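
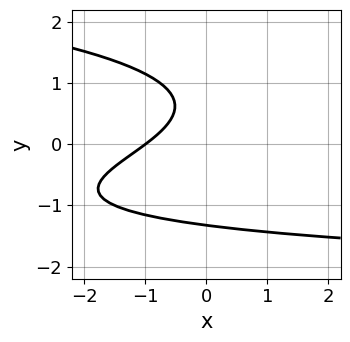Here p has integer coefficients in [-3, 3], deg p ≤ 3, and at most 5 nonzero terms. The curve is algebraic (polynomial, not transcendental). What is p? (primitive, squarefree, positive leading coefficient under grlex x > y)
3*y^3 + x*y + 3*x - 3*y + 3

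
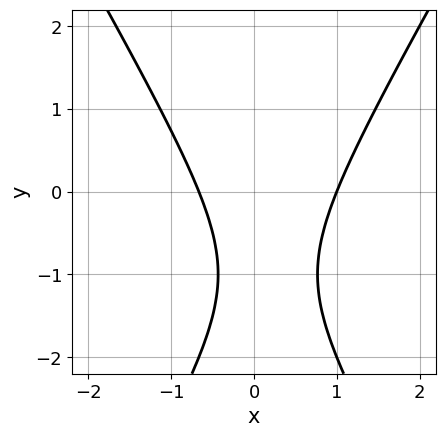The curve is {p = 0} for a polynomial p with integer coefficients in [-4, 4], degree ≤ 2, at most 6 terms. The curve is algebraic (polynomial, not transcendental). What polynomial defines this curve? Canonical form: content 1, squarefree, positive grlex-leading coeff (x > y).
First, the degree is 2 — no degree-1 curve has this shape.
Then, reading off the gridlines: it meets the x-axis at x = 1 (among the integer gridlines); no y-intercept at any integer in the box.
Finally, matching integer coefficients to the picture gives p.

3*x^2 - y^2 - x - 2*y - 2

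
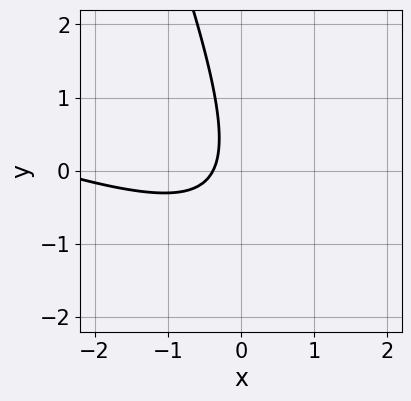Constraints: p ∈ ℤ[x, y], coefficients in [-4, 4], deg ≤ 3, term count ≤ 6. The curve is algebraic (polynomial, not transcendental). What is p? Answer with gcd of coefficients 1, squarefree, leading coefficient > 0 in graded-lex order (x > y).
(a) deg p = 2. The shape is more complex than any degree-1 curve.
(b) Checking where it meets the axes: no y-intercept at any integer in the box.
(c) The integer polynomial consistent with all of this is the stated p.

x^2 + 3*x*y + y^2 + 3*x + 1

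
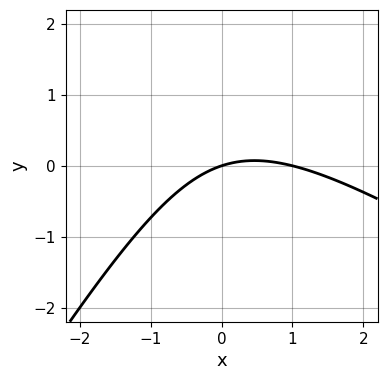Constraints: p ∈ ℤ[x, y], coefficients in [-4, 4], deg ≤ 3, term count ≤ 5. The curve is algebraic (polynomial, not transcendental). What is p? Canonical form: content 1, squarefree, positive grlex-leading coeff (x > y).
x^2 + x*y - y^2 - x + 3*y

Degree: the shape is more complex than any degree-1 curve, so deg p = 2.
Observable constraints: among the integer gridlines, it crosses the x-axis at x ∈ {0, 1}; it meets the y-axis at y = 0 (among the integer gridlines).
Assembling these constraints gives the stated polynomial.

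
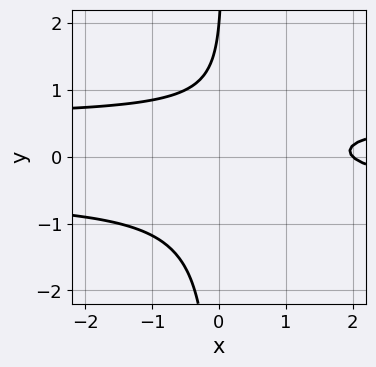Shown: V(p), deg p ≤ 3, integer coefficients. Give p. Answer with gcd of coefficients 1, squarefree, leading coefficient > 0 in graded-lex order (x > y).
First, degree: a generic line meets the curve in up to 3 points, so deg p = 3.
Then, from the axis intercepts and sections: it crosses the y-axis at the gridline y = 2; one x-axis crossing is at x = 2.
Finally, putting this together gives p.

3*x*y^2 - x - y + 2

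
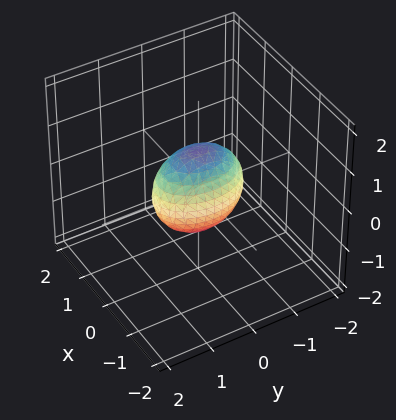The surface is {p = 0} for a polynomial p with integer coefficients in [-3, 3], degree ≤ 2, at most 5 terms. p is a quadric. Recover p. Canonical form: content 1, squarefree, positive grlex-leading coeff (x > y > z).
2*x^2 + y^2 + z^2 - 1

First, degree: a closed, bounded, convex surface; a quadric, so deg p = 2.
Then, symmetries: the x ↦ −x reflection is a symmetry, so x appears only in even powers; it's symmetric under y → −y, forcing even powers of y; it's symmetric under z → −z, forcing even powers of z.
Next, from the visible intercepts: the y-axis gridline crossings are at y ∈ {-1, 1}; the z-axis gridline crossings are at z ∈ {-1, 1}.
Finally, putting this together gives p.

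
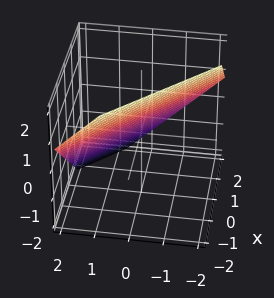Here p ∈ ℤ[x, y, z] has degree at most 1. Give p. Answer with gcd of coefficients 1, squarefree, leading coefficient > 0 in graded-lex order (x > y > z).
1. Degree: the surface is flat (a plane), so deg p = 1.
2. The integer polynomial consistent with all of this is the stated p.

3*x + 3*y + 3*z - 2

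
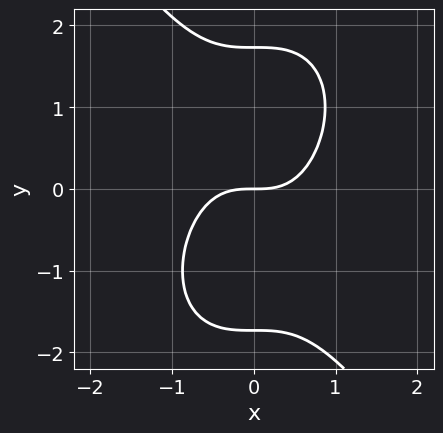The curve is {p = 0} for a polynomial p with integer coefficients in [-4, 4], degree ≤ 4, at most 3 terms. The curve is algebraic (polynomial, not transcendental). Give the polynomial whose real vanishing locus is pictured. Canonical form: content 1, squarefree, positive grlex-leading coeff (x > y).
3*x^3 + y^3 - 3*y

(a) Degree: the shape is more complex than any degree-2 curve, so deg p = 3.
(b) Against the integer gridlines: it crosses the x-axis at the gridline x = 0; it crosses the y-axis at the gridline y = 0.
(c) These observations pin down the coefficients.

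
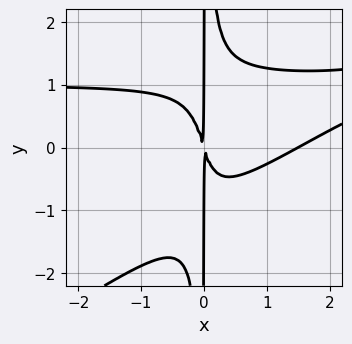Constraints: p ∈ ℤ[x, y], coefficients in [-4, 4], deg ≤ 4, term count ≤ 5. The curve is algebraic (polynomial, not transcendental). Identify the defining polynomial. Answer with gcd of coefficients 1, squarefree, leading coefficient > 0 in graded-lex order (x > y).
deg p = 4. No degree-3 curve has this shape.
Reading off the gridlines: the visible y-axis segment lies entirely on the curve.
Putting this together gives p.

2*x^3*y - 3*x^2*y^2 - 2*x^3 + 3*x^2 + x*y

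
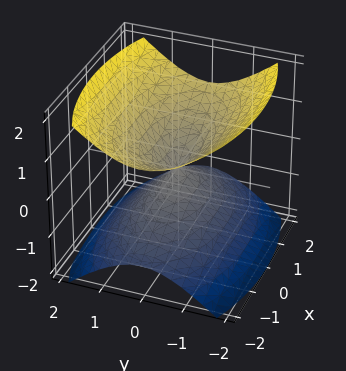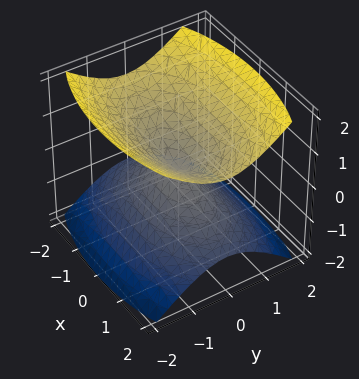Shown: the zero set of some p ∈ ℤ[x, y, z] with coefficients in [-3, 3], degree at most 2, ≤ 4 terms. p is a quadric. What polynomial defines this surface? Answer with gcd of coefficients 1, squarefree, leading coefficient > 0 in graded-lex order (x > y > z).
(a) The picture has 2 separate pieces.
(b) The degree is 2 — a double cone through the origin; a quadric.
(c) Symmetries: the x ↦ −x reflection is a symmetry, so x appears only in even powers; mirror symmetry z ↦ −z ⇒ only even powers of z; the y ↦ −y reflection is a symmetry, so y appears only in even powers.
(d) Against the integer gridlines: one x-axis crossing is at x = 0; it meets the y-axis at y = 0 (among the integer gridlines); it meets the z-axis at z = 0 (among the integer gridlines).
(e) Together with the visible shape, these determine p as stated.

x^2 + 3*y^2 - 3*z^2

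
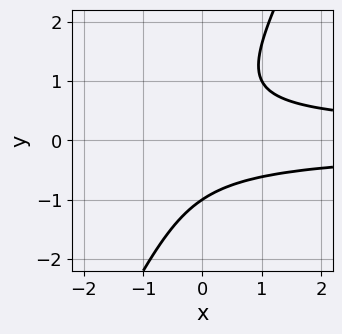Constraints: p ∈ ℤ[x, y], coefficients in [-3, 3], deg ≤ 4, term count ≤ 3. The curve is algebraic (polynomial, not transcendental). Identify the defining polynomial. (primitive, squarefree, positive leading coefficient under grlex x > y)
2*x*y^2 - y^3 - 1

deg p = 3.
Observable constraints: it misses every integer gridline on the x-axis; it meets the y-axis at y = -1 (among the integer gridlines).
Fitting integer coefficients to these (and the overall shape) gives p.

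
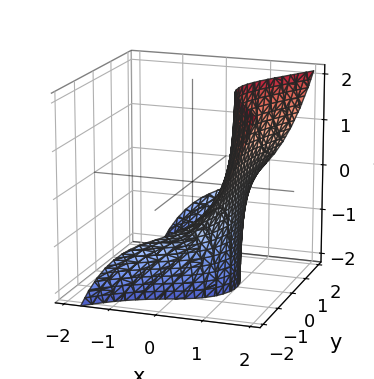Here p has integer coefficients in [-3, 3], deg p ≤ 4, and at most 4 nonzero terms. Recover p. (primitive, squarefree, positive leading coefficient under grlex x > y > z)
1. Degree: a generic line meets the surface in up to 3 points, so deg p = 3.
2. Reading off the gridlines: it crosses the x-axis at the gridline x = 1; the surface avoids every integer y-axis point in the box.
3. Together with the visible shape, these determine p as stated.

x^3 - y^2*z + 2*x - 3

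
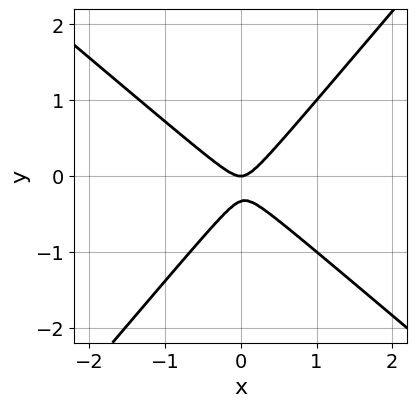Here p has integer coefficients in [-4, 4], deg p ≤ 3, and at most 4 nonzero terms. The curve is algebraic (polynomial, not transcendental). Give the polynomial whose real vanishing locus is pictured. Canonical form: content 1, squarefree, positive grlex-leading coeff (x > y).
3*x^2 + x*y - 3*y^2 - y

deg p = 2. No degree-1 curve has this shape.
Reading off the gridlines: it crosses the y-axis at the gridline y = 0; it crosses the x-axis at the gridline x = 0.
Matching integer coefficients to the picture gives p.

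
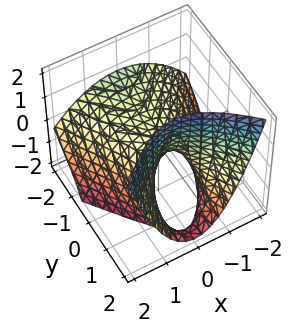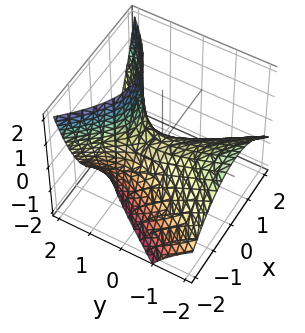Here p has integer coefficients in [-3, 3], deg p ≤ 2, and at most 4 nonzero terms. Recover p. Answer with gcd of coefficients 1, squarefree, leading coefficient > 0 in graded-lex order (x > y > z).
2*x^2 - y^2 - 2*y*z + 2*z

The degree is 2 — no degree-1 surface has this shape.
Reading off the gridlines: it crosses the z-axis at the gridline z = 0; it meets the y-axis at y = 0 (among the integer gridlines); one x-axis crossing is at x = 0.
These observations pin down the coefficients.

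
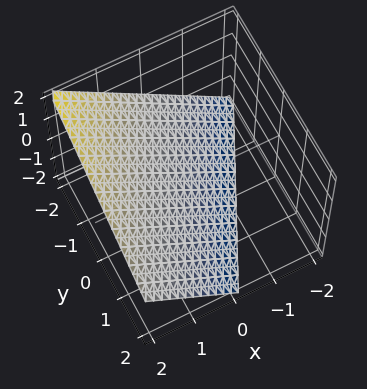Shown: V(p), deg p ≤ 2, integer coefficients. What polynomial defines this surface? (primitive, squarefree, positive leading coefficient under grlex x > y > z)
1. deg p = 1. Every cross-section is a straight line — this is a plane.
2. Checking where it meets the axes: it meets the z-axis at z = -1 (among the integer gridlines); it meets the x-axis at x = 1 (among the integer gridlines).
3. The integer polynomial consistent with all of this is the stated p. Check: (0, -2, 0) on the y-axis lies on the surface, and p(0, -2, 0) = 0. ✓

2*x - y - 2*z - 2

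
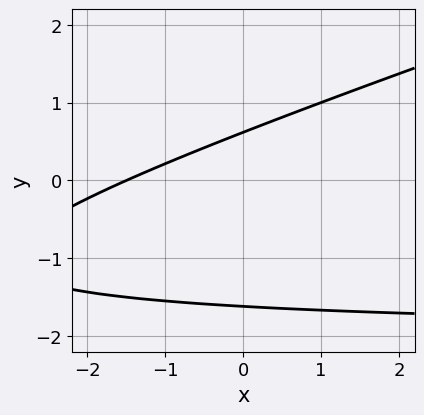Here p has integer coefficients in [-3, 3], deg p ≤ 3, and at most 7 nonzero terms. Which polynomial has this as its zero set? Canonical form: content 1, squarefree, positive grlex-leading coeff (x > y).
x*y - 3*y^2 + 2*x - 3*y + 3

Degree: a generic line meets the curve in up to 2 points, so deg p = 2.
The integer polynomial consistent with all of this is the stated p.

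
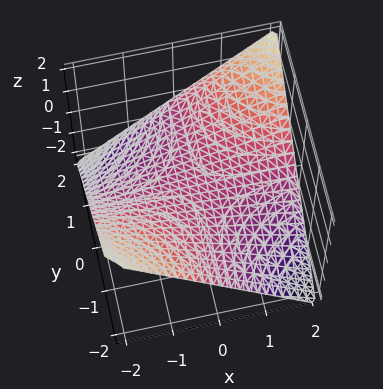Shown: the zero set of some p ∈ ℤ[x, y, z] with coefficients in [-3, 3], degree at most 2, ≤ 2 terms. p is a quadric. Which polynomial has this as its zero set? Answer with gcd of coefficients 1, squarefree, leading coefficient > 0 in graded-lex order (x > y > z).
1. Degree: a saddle surface; a quadric, so deg p = 2.
2. Observable constraints: every point of the x-axis in the box is on the surface; it meets the z-axis at z = 0 (among the integer gridlines); the visible y-axis segment lies entirely on the surface.
3. Together with the visible shape, these determine p as stated.

x*y - 2*z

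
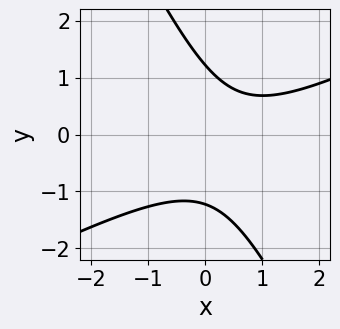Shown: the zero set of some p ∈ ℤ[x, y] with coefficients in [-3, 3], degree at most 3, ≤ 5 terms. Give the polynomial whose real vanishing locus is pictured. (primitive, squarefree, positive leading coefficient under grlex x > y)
2*x^2 - 3*x*y - 2*y^2 - 2*x + 3

1. Degree: no degree-1 curve has this shape, so deg p = 2.
2. From the axis intercepts and sections: it misses every integer gridline on the x-axis.
3. Solving for integer coefficients yields p as stated.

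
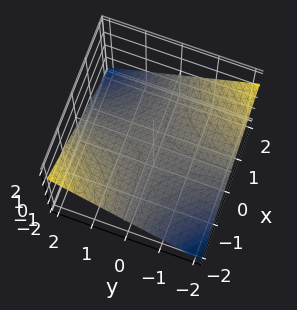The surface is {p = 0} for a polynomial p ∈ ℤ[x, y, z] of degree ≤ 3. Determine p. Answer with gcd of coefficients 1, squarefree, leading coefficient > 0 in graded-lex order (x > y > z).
1. The degree is 2 — a hyperbolic paraboloid; a quadric.
2. Against the integer gridlines: one z-axis crossing is at z = 0; the visible y-axis segment lies entirely on the surface; the visible x-axis segment lies entirely on the surface.
3. These observations pin down the coefficients.

x*y + 3*z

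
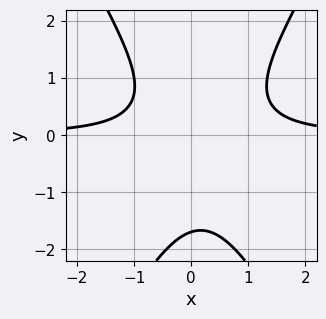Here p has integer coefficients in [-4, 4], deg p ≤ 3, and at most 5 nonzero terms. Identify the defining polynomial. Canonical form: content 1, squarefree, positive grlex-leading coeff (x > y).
3*x^2*y - y^3 - x*y - y^2 - 2

First, degree: a generic line meets the curve in up to 3 points, so deg p = 3.
Then, from the visible intercepts: no x-intercept at any integer in the box.
Finally, putting this together gives p.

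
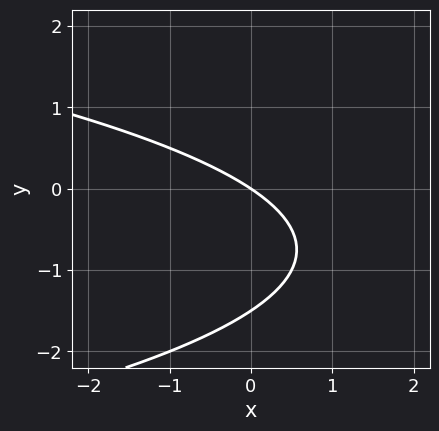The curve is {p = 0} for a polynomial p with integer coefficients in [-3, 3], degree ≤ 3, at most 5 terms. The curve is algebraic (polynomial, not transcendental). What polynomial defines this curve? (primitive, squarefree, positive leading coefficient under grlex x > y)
The degree is 2 — a generic line meets the curve in up to 2 points.
From the visible intercepts: one x-axis crossing is at x = 0; it meets the y-axis at y = 0 (among the integer gridlines).
Solving for integer coefficients yields p as stated.

2*y^2 + 2*x + 3*y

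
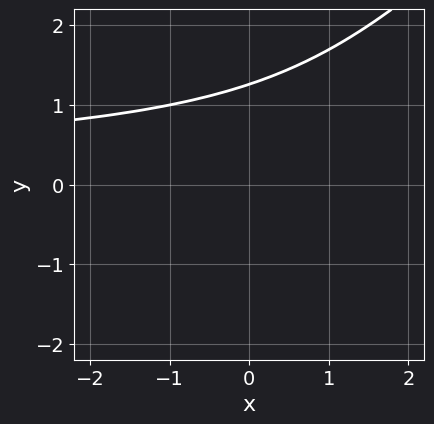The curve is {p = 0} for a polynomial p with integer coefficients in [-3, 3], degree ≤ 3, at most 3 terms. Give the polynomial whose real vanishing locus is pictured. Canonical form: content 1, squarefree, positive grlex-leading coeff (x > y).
(a) deg p = 3.
(b) Observable constraints: the curve avoids every integer x-axis point in the box.
(c) These observations pin down the coefficients.

x*y^2 - y^3 + 2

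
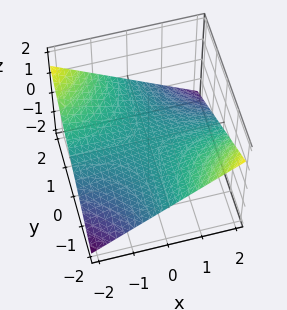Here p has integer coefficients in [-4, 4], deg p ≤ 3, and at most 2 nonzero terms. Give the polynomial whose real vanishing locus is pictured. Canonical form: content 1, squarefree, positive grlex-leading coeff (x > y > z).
x*y + 3*z

1. deg p = 2.
2. Reading off the gridlines: one z-axis crossing is at z = 0; the visible y-axis segment lies entirely on the surface; every point of the x-axis in the box is on the surface.
3. Solving for integer coefficients yields p as stated.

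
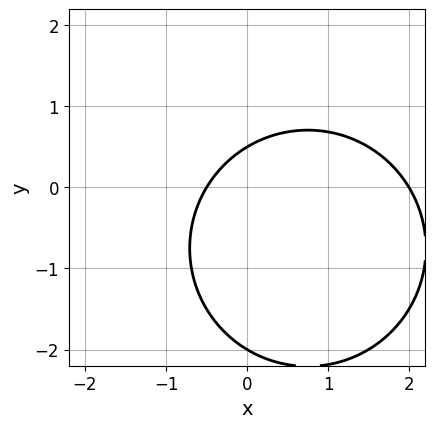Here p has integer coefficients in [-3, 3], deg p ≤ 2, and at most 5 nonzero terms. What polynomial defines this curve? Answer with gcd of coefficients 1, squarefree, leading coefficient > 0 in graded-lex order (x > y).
2*x^2 + 2*y^2 - 3*x + 3*y - 2

(a) Degree: the shape is more complex than any degree-1 curve, so deg p = 2.
(b) Observable constraints: it crosses the y-axis at the gridline y = -2; it crosses the x-axis at the gridline x = 2.
(c) The integer polynomial consistent with all of this is the stated p.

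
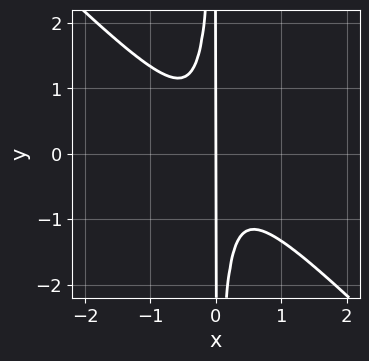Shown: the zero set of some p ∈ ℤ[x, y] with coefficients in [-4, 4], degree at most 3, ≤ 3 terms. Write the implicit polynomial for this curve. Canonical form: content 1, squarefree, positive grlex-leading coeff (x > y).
3*x^3 + 3*x^2*y + x

(a) deg p = 3. The shape is more complex than any degree-2 curve.
(b) Checking where it meets the axes: every point of the y-axis in the box is on the curve; it meets the x-axis at x = 0 (among the integer gridlines).
(c) The integer polynomial consistent with all of this is the stated p.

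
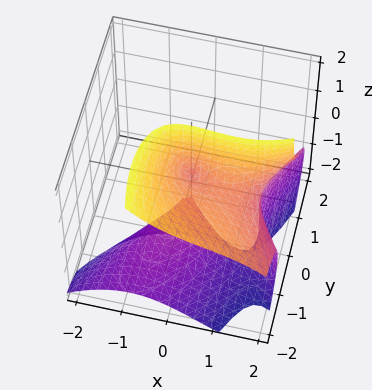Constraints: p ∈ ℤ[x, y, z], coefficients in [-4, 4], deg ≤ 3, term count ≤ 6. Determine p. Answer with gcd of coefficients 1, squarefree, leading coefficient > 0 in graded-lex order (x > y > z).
1. The degree is 3 — a generic line meets the surface in up to 3 points.
2. Against the integer gridlines: the visible z-axis segment lies entirely on the surface.
3. Assembling these constraints gives the stated polynomial.

2*x^3 - 3*x*y*z - 3*y*z^2 - 3*x^2 - 3*y^2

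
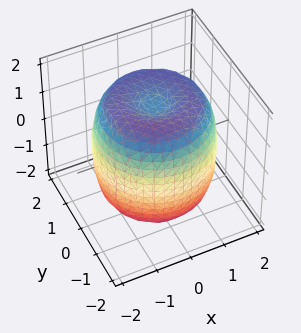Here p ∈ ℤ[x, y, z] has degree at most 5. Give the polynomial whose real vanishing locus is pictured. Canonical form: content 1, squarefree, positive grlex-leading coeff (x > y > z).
1. Degree: the shape is more complex than any degree-3 surface, so deg p = 4.
2. Symmetry: the z-axis is an axis of rotation, so x and y enter only as x² + y².
3. Checking where it meets the axes: a circular section at z = -1 has radius between 1 and 2.
4. Matching integer coefficients to the picture gives p.

x^4 + 2*x^2*y^2 + y^4 - 2*x^2 - 2*y^2 + z^2 - 2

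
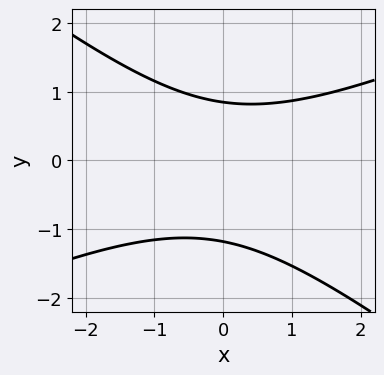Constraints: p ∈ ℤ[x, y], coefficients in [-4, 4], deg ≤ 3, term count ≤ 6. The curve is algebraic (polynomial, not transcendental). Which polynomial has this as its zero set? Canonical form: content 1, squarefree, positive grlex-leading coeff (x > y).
x^2 - x*y - 3*y^2 - y + 3

Degree: a generic line meets the curve in up to 2 points, so deg p = 2.
Checking where it meets the axes: it misses every integer gridline on the x-axis.
Assembling these constraints gives the stated polynomial.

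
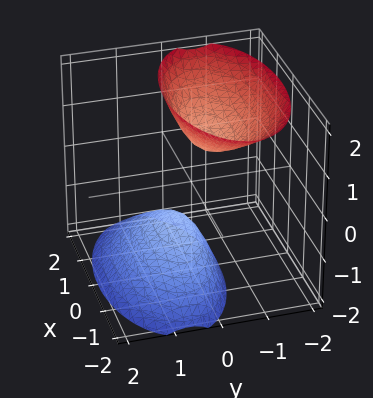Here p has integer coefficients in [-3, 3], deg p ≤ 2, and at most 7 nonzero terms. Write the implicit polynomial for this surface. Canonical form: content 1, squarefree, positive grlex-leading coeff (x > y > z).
First, I count 2 distinct pieces. They look like related sheets of one shape, so recover p as a whole.
Next, the degree is 2 — the shape is more complex than any degree-1 surface.
Then, reading off the gridlines: no y-intercept at any integer in the box; the surface avoids every integer x-axis point in the box; among the integer gridlines, it crosses the z-axis at z ∈ {-1, 1}.
Finally, putting this together gives p.

x^2 + 3*y^2 + 2*y*z - z^2 + 1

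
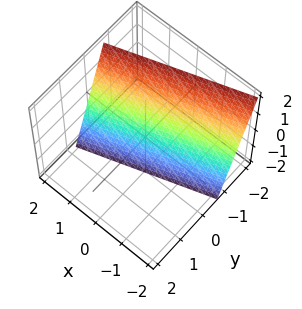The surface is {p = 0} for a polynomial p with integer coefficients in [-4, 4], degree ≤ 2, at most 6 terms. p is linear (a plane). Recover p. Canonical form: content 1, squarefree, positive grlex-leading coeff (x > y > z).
First, deg p = 1.
Next, reading off the gridlines: one z-axis crossing is at z = -2; one x-axis crossing is at x = 2.
Finally, the integer polynomial consistent with all of this is the stated p.

x - 3*y - z - 2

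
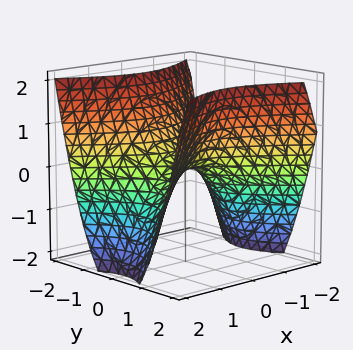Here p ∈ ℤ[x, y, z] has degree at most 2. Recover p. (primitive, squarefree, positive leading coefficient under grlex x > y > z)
2*x^2 - 3*y^2 + 3*z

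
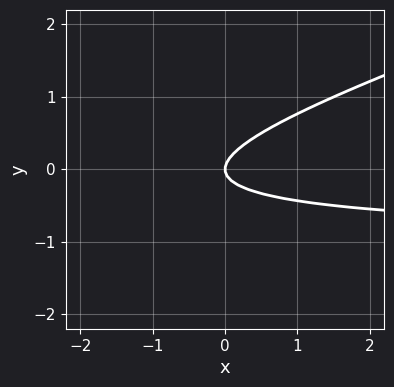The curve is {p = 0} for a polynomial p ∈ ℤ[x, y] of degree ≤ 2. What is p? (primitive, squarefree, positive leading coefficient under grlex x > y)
1. The degree is 2 — the shape is more complex than any degree-1 curve.
2. From the axis intercepts and sections: one y-axis crossing is at y = 0; one x-axis crossing is at x = 0.
3. These observations pin down the coefficients.

x*y - 3*y^2 + x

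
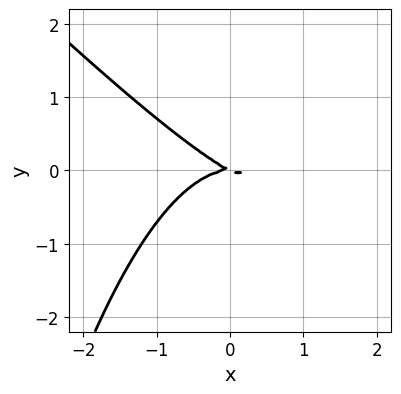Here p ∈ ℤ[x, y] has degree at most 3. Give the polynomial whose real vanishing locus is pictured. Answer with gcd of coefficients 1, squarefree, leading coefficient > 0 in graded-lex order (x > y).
x^3 + x^2*y + x*y + 2*y^2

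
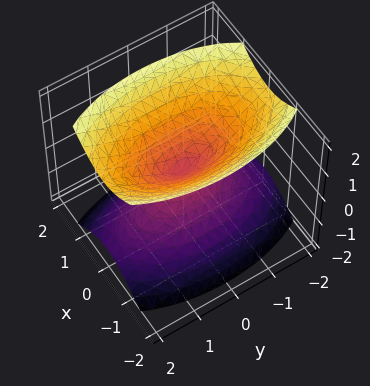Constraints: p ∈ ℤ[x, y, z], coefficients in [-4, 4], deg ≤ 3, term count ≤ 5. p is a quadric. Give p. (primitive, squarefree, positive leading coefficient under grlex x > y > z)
(a) The picture has 2 separate pieces. Treating them together as one polynomial.
(b) The degree is 2 — a double cone through the origin; a quadric.
(c) Symmetries: the z ↦ −z reflection is a symmetry, so z appears only in even powers; it's symmetric under y → −y, forcing even powers of y; mirror symmetry x ↦ −x ⇒ only even powers of x.
(d) From the visible intercepts: it crosses the x-axis at the gridline x = 0; one y-axis crossing is at y = 0; it crosses the z-axis at the gridline z = 0.
(e) Together with the visible shape, these determine p as stated.

3*x^2 + y^2 - 2*z^2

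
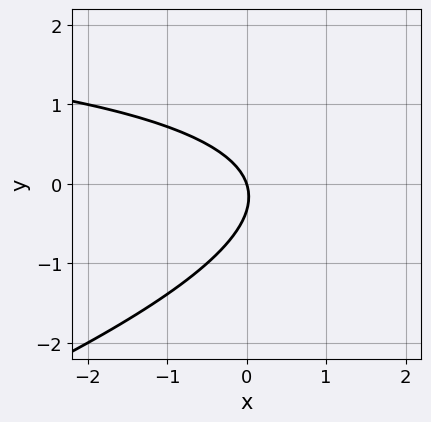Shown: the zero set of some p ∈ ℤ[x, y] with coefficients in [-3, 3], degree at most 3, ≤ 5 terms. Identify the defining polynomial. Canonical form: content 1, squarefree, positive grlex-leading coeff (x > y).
The degree is 2 — a generic line meets the curve in up to 2 points.
Observable constraints: one x-axis crossing is at x = 0; one y-axis crossing is at y = 0.
These observations pin down the coefficients.

x*y - 3*y^2 - 3*x - y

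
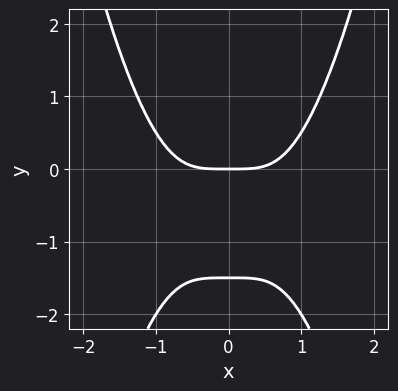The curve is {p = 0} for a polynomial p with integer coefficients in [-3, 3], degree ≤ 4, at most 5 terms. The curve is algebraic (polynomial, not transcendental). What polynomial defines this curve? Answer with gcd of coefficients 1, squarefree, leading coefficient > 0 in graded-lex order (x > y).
2*x^4 - 2*y^2 - 3*y

First, degree: a generic line meets the curve in up to 4 points, so deg p = 4.
Then, symmetries: mirror symmetry x ↦ −x ⇒ only even powers of x.
Then, against the integer gridlines: one y-axis crossing is at y = 0; it meets the x-axis at x = 0 (among the integer gridlines).
Finally, the integer polynomial consistent with all of this is the stated p.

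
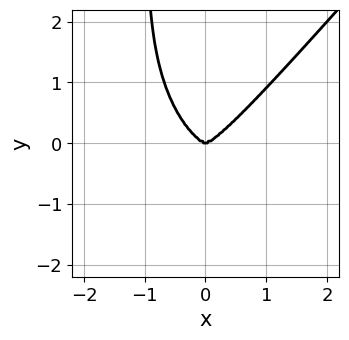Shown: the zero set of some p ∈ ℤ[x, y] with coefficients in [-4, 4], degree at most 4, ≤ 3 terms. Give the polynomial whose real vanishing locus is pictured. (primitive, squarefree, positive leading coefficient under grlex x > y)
3*x^4 - 2*x*y^3 - 2*y^3

1. Degree: a generic line meets the curve in up to 4 points, so deg p = 4.
2. Against the integer gridlines: it crosses the x-axis at the gridline x = 0; one y-axis crossing is at y = 0.
3. Together with the visible shape, these determine p as stated.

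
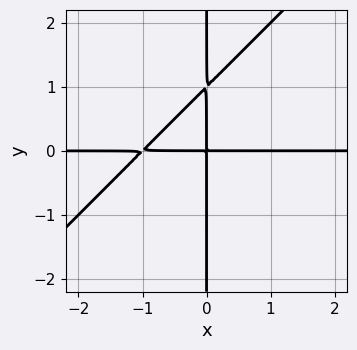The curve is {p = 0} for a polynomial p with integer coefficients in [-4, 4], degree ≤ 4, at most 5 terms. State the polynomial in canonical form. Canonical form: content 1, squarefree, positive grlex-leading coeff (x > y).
Degree: a generic line meets the curve in up to 3 points, so deg p = 3.
Against the integer gridlines: every point of the y-axis in the box is on the curve; every point of the x-axis in the box is on the curve.
Solving for integer coefficients yields p as stated.

x^2*y - x*y^2 + x*y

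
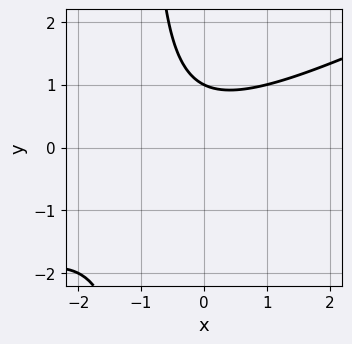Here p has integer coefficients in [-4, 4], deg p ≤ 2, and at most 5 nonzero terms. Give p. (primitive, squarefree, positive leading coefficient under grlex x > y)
x^2 - 2*x*y + x - 2*y + 2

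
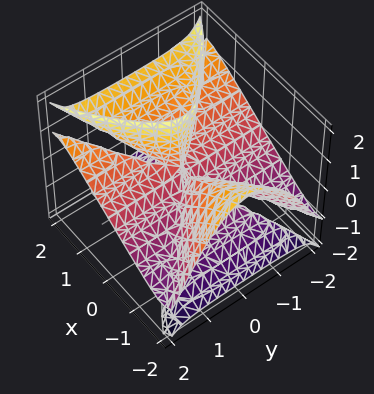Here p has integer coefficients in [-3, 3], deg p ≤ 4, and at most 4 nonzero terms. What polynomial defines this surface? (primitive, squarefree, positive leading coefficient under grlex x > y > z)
x^3 - 2*x*y^2 - 2*x*z^2 + 3*y^2*z

First, degree: a generic line meets the surface in up to 3 points, so deg p = 3.
Then, from the visible intercepts: every point of the y-axis in the box is on the surface; one x-axis crossing is at x = 0; the visible z-axis segment lies entirely on the surface.
Finally, fitting integer coefficients to these (and the overall shape) gives p.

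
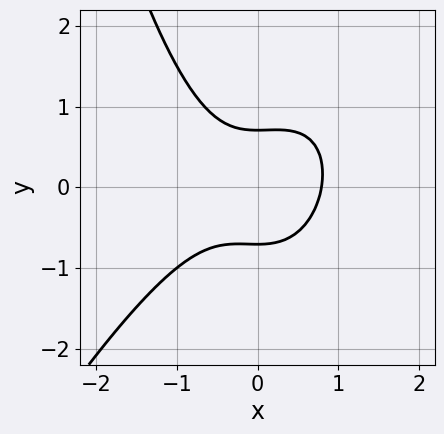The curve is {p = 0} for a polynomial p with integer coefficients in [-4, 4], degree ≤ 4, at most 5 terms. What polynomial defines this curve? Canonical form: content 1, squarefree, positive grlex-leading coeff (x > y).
2*x^3 - x^2*y + 2*y^2 - 1

(a) The degree is 3 — the shape is more complex than any degree-2 curve.
(b) Matching integer coefficients to the picture gives p.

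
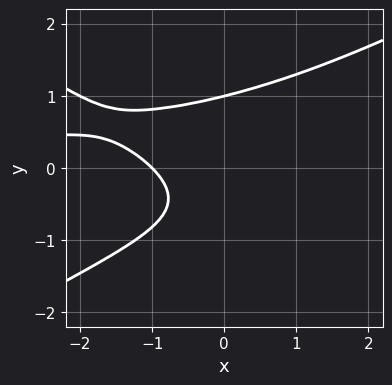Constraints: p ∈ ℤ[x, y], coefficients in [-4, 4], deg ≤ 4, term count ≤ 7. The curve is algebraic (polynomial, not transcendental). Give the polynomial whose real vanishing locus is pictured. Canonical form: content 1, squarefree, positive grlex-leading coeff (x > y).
x^2*y - 3*y^3 + 2*x + y + 2

deg p = 3. No degree-2 curve has this shape.
From the axis intercepts and sections: one y-axis crossing is at y = 1; it crosses the x-axis at the gridline x = -1.
Solving for integer coefficients yields p as stated.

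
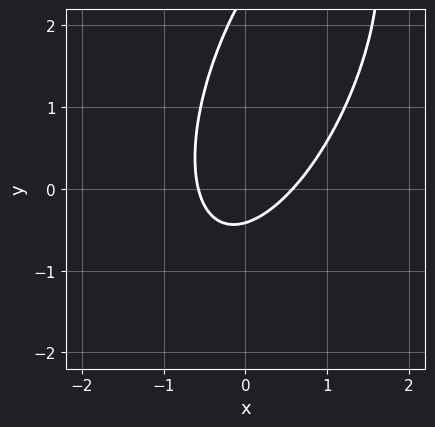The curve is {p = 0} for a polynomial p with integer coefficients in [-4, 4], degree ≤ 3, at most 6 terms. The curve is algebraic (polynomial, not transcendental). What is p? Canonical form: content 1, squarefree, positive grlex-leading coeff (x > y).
1. Degree: no degree-1 curve has this shape, so deg p = 2.
2. Putting this together gives p.

3*x^2 - 2*x*y + y^2 - 2*y - 1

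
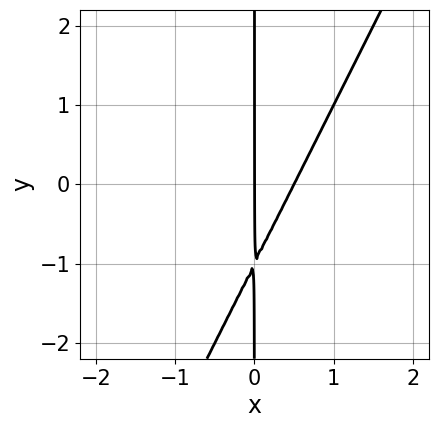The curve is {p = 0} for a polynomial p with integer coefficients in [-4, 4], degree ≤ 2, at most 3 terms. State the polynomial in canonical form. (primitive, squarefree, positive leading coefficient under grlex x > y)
1. Degree: a generic line meets the curve in up to 2 points, so deg p = 2.
2. Checking where it meets the axes: the visible y-axis segment lies entirely on the curve; it meets the x-axis at x = 0 (among the integer gridlines).
3. Together with the visible shape, these determine p as stated.

2*x^2 - x*y - x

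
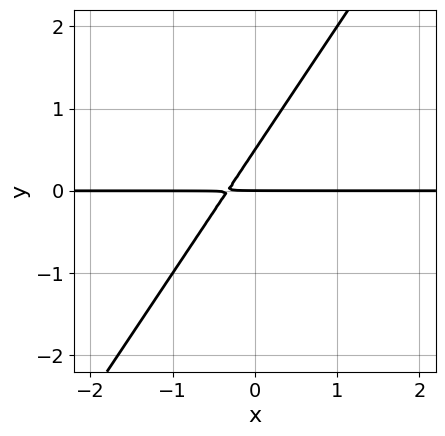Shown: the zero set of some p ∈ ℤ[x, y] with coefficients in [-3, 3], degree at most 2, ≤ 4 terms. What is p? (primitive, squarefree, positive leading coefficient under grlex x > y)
3*x*y - 2*y^2 + y

(a) Degree: a generic line meets the curve in up to 2 points, so deg p = 2.
(b) From the axis intercepts and sections: the visible x-axis segment lies entirely on the curve; one y-axis crossing is at y = 0.
(c) The integer polynomial consistent with all of this is the stated p.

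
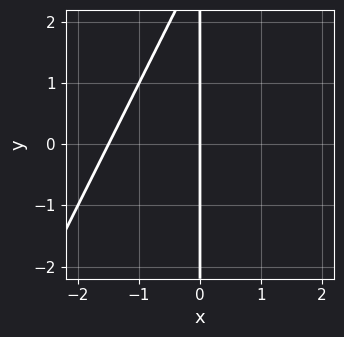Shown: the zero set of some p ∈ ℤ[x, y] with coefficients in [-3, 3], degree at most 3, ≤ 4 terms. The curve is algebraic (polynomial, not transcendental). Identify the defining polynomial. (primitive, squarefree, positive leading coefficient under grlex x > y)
2*x^2 - x*y + 3*x

deg p = 2. No degree-1 curve has this shape.
Checking where it meets the axes: one x-axis crossing is at x = 0; the visible y-axis segment lies entirely on the curve.
Putting this together gives p.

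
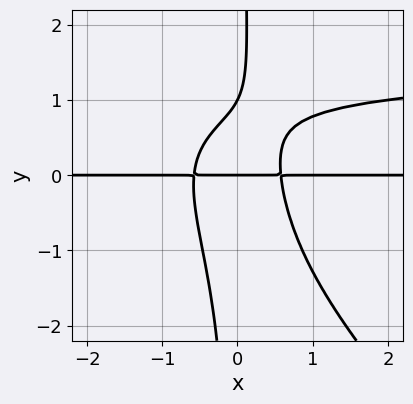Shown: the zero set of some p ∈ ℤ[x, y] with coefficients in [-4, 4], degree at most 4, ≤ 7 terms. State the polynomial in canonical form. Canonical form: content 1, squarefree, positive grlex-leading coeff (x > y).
(a) The degree is 4 — a generic line meets the curve in up to 4 points.
(b) Checking where it meets the axes: every point of the x-axis in the box is on the curve; among the integer gridlines, it crosses the y-axis at y ∈ {0, 1}.
(c) Putting this together gives p.

2*x^2*y^2 + 2*x*y^3 - 3*x^2*y - y^2 + y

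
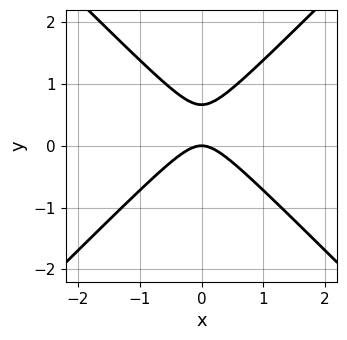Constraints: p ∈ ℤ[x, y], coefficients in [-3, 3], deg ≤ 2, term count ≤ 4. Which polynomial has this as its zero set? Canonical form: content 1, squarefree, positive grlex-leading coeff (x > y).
1. deg p = 2. A generic line meets the curve in up to 2 points.
2. Symmetries: the x ↦ −x reflection is a symmetry, so x appears only in even powers.
3. Observable constraints: one y-axis crossing is at y = 0; it crosses the x-axis at the gridline x = 0.
4. Fitting integer coefficients to these (and the overall shape) gives p.

3*x^2 - 3*y^2 + 2*y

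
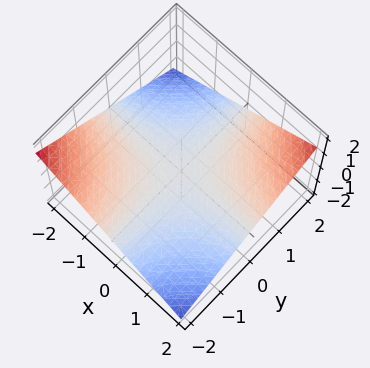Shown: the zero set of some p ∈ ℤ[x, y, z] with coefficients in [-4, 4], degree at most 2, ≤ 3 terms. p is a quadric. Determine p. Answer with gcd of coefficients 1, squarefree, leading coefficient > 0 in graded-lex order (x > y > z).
x*y - 3*z

(a) Degree: a hyperbolic paraboloid; a quadric, so deg p = 2.
(b) Reading off the gridlines: one z-axis crossing is at z = 0; the visible y-axis segment lies entirely on the surface; the visible x-axis segment lies entirely on the surface.
(c) Assembling these constraints gives the stated polynomial.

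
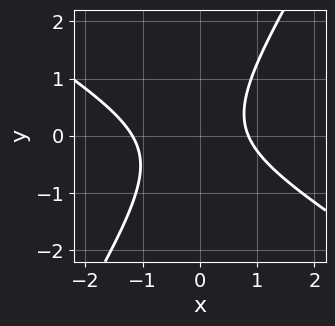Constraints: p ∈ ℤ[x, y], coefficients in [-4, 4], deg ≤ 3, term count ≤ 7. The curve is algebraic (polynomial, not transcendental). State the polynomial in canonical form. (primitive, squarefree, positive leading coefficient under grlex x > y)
3*x^2 + 3*x*y - 3*y^2 + x - 3

1. deg p = 2. No degree-1 curve has this shape.
2. Reading off the gridlines: it misses every integer gridline on the y-axis.
3. Putting this together gives p.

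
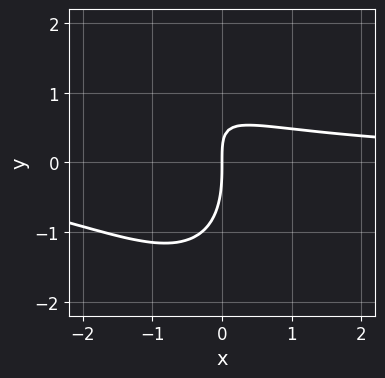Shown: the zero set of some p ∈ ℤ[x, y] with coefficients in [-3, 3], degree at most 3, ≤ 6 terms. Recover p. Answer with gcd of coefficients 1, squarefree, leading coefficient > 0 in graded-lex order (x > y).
(a) The degree is 3 — a generic line meets the curve in up to 3 points.
(b) Reading off the gridlines: it crosses the x-axis at the gridline x = 0; one y-axis crossing is at y = 0.
(c) Matching integer coefficients to the picture gives p.

2*x^2*y + 2*x*y^2 + y^3 + 3*x*y - 3*x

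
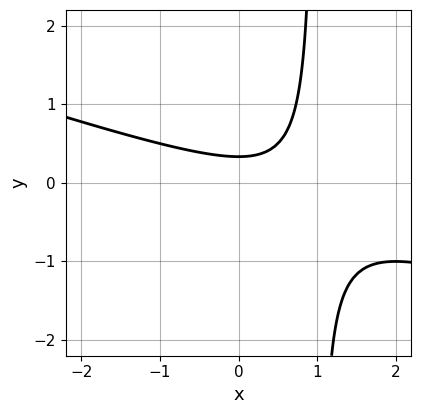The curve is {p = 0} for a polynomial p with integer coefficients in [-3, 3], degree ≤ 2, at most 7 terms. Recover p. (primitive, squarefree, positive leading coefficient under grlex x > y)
x^2 + 3*x*y - x - 3*y + 1

The degree is 2 — no degree-1 curve has this shape.
Reading off the gridlines: the curve avoids every integer x-axis point in the box.
Assembling these constraints gives the stated polynomial.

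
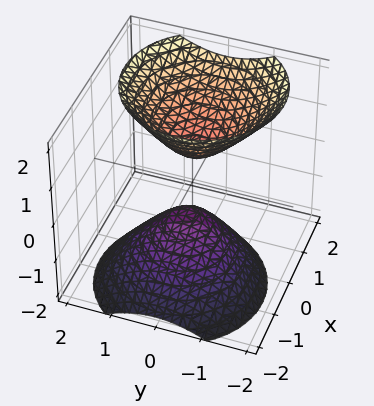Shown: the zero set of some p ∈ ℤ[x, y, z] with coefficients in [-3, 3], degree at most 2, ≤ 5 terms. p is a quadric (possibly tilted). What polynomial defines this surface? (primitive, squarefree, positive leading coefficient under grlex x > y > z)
3*x^2 - 2*x*z + 3*y^2 - 2*z^2 + 1

There are 2 components. They look like related sheets of one shape, so recover p as a whole.
deg p = 2. A generic line meets the surface in up to 2 points.
From the axis intercepts and sections: it misses every integer gridline on the x-axis; no y-intercept at any integer in the box.
Assembling these constraints gives the stated polynomial.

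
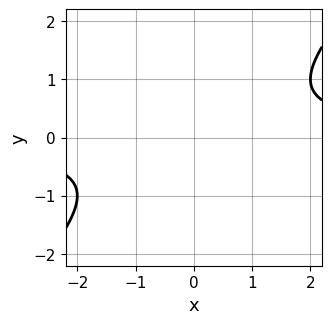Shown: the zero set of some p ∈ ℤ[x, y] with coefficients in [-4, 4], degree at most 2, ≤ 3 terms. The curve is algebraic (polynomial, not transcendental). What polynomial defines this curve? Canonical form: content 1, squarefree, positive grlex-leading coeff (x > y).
deg p = 2. The shape is more complex than any degree-1 curve.
From the axis intercepts and sections: no y-intercept at any integer in the box; no x-intercept at any integer in the box.
Assembling these constraints gives the stated polynomial.

x*y - y^2 - 1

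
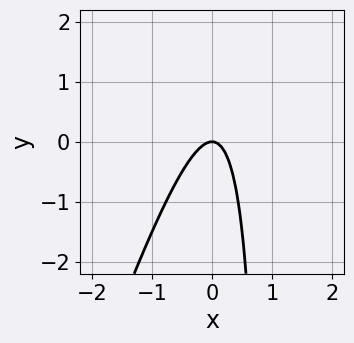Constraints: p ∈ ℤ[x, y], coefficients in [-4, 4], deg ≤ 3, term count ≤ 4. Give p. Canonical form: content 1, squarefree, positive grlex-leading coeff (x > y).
First, deg p = 2. The shape is more complex than any degree-1 curve.
Then, from the visible intercepts: it crosses the x-axis at the gridline x = 0; one y-axis crossing is at y = 0.
Finally, solving for integer coefficients yields p as stated.

3*x^2 - x*y + y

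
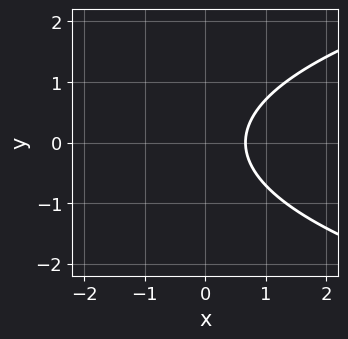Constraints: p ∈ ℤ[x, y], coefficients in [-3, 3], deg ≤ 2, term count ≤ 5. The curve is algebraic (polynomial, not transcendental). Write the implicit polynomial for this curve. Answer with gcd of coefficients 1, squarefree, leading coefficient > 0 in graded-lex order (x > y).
2*y^2 - 3*x + 2

1. deg p = 2. A generic line meets the curve in up to 2 points.
2. Symmetries: the y ↦ −y reflection is a symmetry, so y appears only in even powers.
3. Checking where it meets the axes: it misses every integer gridline on the y-axis.
4. Together with the visible shape, these determine p as stated.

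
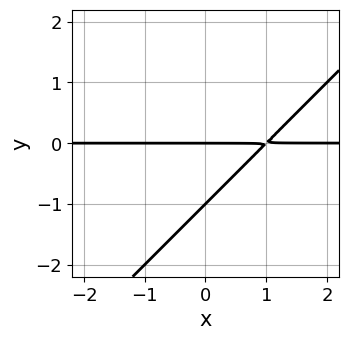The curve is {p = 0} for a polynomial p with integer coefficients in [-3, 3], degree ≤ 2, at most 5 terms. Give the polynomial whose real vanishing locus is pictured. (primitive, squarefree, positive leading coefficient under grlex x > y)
x*y - y^2 - y

(a) The degree is 2 — a generic line meets the curve in up to 2 points.
(b) Observable constraints: the y-axis gridline crossings are at y ∈ {-1, 0}; every point of the x-axis in the box is on the curve.
(c) Assembling these constraints gives the stated polynomial.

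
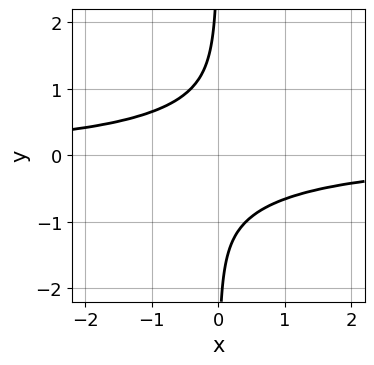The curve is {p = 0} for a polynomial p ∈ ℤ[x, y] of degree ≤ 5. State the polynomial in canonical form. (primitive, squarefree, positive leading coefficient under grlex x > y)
x^2*y^2 - 2*x*y^3 - 1

First, deg p = 4.
Next, checking where it meets the axes: the curve avoids every integer y-axis point in the box; it misses every integer gridline on the x-axis.
Finally, together with the visible shape, these determine p as stated.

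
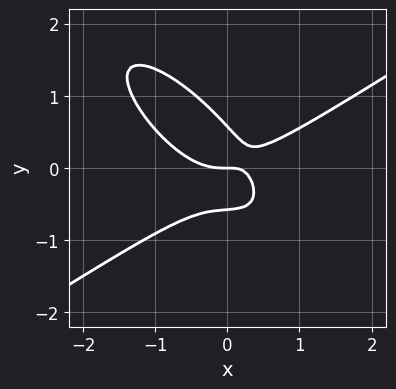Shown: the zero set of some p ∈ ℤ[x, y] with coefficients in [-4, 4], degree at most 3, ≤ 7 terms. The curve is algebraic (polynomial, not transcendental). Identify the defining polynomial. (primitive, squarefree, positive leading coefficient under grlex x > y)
2*x^3 - 3*x*y^2 - 3*y^3 - 2*x*y + y

1. deg p = 3. The shape is more complex than any degree-2 curve.
2. Checking where it meets the axes: it crosses the y-axis at the gridline y = 0; it meets the x-axis at x = 0 (among the integer gridlines).
3. Assembling these constraints gives the stated polynomial.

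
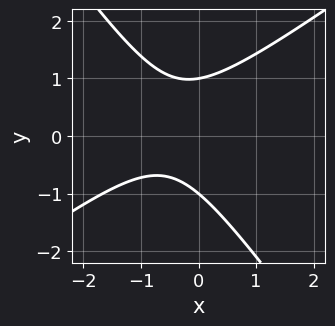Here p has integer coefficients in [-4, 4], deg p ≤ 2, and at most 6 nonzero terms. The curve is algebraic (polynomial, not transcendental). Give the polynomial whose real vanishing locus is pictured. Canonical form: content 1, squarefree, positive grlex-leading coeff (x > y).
(a) deg p = 2. No degree-1 curve has this shape.
(b) From the visible intercepts: no x-intercept at any integer in the box; among the integer gridlines, it crosses the y-axis at y ∈ {-1, 1}.
(c) Assembling these constraints gives the stated polynomial.

3*x^2 - 2*x*y - 3*y^2 + 3*x + 3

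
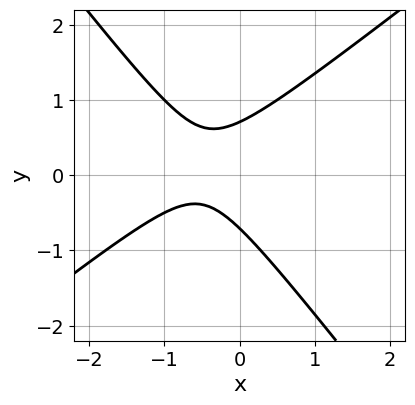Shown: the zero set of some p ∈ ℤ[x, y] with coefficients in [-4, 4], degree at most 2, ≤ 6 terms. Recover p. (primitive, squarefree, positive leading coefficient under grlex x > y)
2*x^2 - x*y - 2*y^2 + 2*x + 1

1. deg p = 2.
2. From the axis intercepts and sections: the curve avoids every integer x-axis point in the box.
3. The integer polynomial consistent with all of this is the stated p.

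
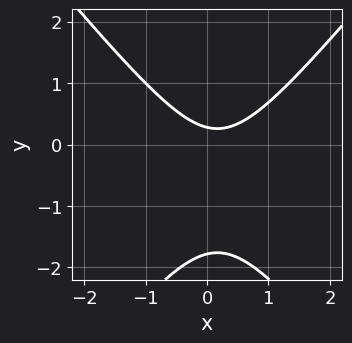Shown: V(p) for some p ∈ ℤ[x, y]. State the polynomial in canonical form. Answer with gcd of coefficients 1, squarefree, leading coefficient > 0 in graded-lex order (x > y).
First, degree: no degree-1 curve has this shape, so deg p = 2.
Then, reading off the gridlines: it misses every integer gridline on the x-axis.
Finally, fitting integer coefficients to these (and the overall shape) gives p.

3*x^2 - 2*y^2 - x - 3*y + 1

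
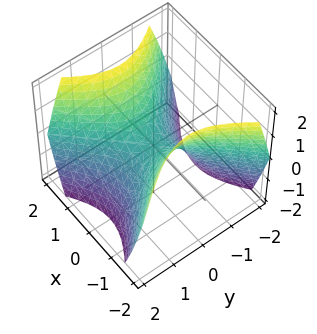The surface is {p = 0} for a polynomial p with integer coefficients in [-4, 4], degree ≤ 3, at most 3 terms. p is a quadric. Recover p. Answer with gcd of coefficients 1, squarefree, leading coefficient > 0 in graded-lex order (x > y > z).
x^2 - y^2 - z

(a) Degree: a saddle surface; a quadric, so deg p = 2.
(b) Symmetries: the y ↦ −y reflection is a symmetry, so y appears only in even powers; it's symmetric under x → −x, forcing even powers of x.
(c) Checking where it meets the axes: one x-axis crossing is at x = 0; it crosses the y-axis at the gridline y = 0; one z-axis crossing is at z = 0.
(d) Fitting integer coefficients to these (and the overall shape) gives p.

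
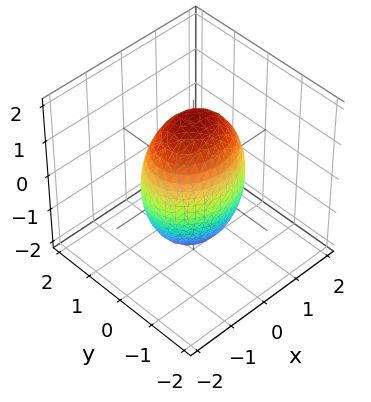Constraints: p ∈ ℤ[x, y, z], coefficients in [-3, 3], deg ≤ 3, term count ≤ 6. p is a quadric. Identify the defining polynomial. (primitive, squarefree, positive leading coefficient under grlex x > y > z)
2*x^2 + 3*y^2 + z^2 - 3

1. Degree: a closed, bounded, convex surface; a quadric, so deg p = 2.
2. Symmetries: the x ↦ −x reflection is a symmetry, so x appears only in even powers; it's symmetric under z → −z, forcing even powers of z; it's symmetric under y → −y, forcing even powers of y.
3. Checking where it meets the axes: among the integer gridlines, it crosses the y-axis at y ∈ {-1, 1}.
4. The integer polynomial consistent with all of this is the stated p.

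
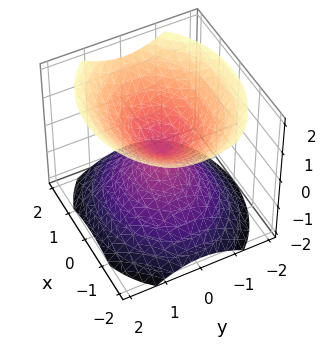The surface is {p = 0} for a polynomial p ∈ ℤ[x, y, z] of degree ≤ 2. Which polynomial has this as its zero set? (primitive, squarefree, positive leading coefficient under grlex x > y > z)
2*x^2 + 3*y^2 - 3*z^2

(a) The picture has 2 separate pieces.
(b) Degree: a double cone through the origin; a quadric, so deg p = 2.
(c) Symmetries: it's symmetric under x → −x, forcing even powers of x; mirror symmetry z ↦ −z ⇒ only even powers of z; the y ↦ −y reflection is a symmetry, so y appears only in even powers.
(d) Reading off the gridlines: one z-axis crossing is at z = 0; one y-axis crossing is at y = 0; it meets the x-axis at x = 0 (among the integer gridlines).
(e) Together with the visible shape, these determine p as stated.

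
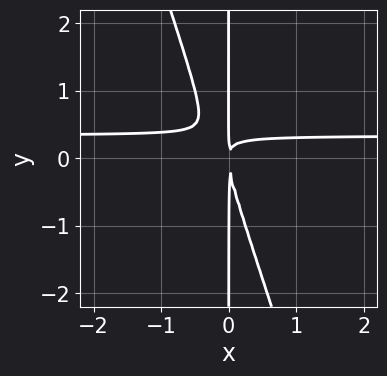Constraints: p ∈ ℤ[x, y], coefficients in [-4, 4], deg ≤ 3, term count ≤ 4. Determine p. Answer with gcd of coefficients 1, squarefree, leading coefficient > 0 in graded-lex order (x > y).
(a) The degree is 3 — no degree-2 curve has this shape.
(b) Against the integer gridlines: the visible y-axis segment lies entirely on the curve.
(c) Matching integer coefficients to the picture gives p.

3*x^2*y + x*y^2 - x^2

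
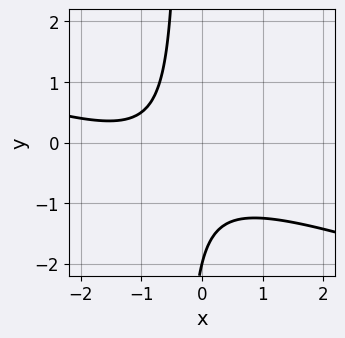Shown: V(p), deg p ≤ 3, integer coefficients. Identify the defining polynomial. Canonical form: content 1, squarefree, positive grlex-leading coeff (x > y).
x^2 + 3*x*y + 2*x + y + 2

First, deg p = 2.
Next, checking where it meets the axes: the curve avoids every integer x-axis point in the box; one y-axis crossing is at y = -2.
Finally, together with the visible shape, these determine p as stated.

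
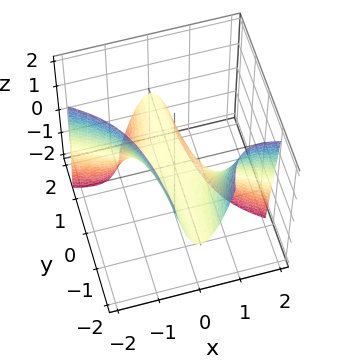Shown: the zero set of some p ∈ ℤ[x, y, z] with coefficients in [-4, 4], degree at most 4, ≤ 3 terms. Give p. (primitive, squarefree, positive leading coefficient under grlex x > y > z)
x^3 + 2*x^2*y + z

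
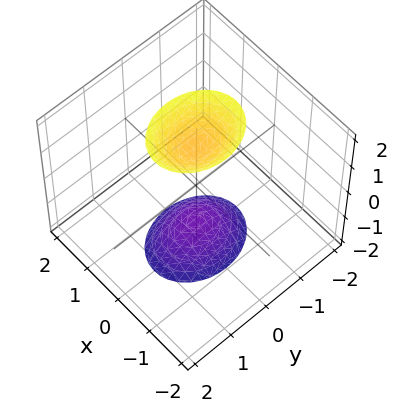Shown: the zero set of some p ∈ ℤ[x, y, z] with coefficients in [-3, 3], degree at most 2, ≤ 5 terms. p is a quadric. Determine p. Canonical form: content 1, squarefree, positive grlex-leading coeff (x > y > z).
3*x^2 + 2*y^2 - z^2 + 2

The picture has 2 separate pieces. They look like related sheets of one shape, so recover p as a whole.
The degree is 2 — two separate bowl-shaped sheets opening away from each other; a quadric.
Symmetries: mirror symmetry x ↦ −x ⇒ only even powers of x; mirror symmetry y ↦ −y ⇒ only even powers of y; mirror symmetry z ↦ −z ⇒ only even powers of z.
Against the integer gridlines: no y-intercept at any integer in the box; the surface avoids every integer x-axis point in the box.
Solving for integer coefficients yields p as stated.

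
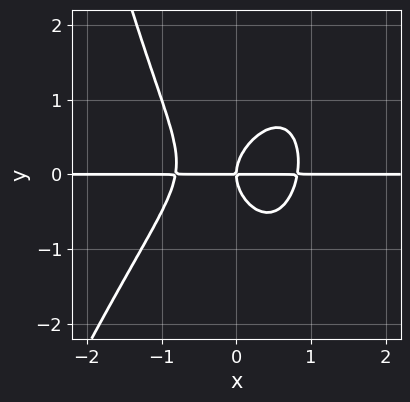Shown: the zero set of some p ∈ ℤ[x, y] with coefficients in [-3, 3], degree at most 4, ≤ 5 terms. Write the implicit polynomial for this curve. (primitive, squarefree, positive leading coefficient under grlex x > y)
First, the degree is 4 — the shape is more complex than any degree-3 curve.
Next, checking where it meets the axes: one y-axis crossing is at y = 0; every point of the x-axis in the box is on the curve.
Finally, together with the visible shape, these determine p as stated.

3*x^3*y - x^2*y^2 + 2*y^3 - 2*x*y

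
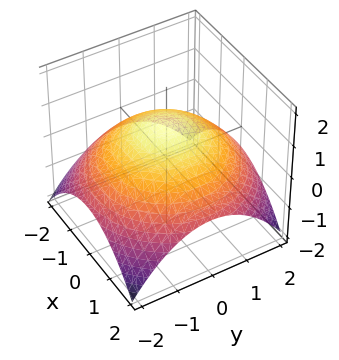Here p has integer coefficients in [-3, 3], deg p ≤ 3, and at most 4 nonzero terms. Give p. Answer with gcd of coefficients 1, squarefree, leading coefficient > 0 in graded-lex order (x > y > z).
x^2 + y^2 + 3*z - 3

First, the degree is 2 — the shape is more complex than any degree-1 surface.
Next, by symmetry, the z-axis is an axis of rotation, so x and y enter only as x² + y².
Next, against the integer gridlines: one z-axis crossing is at z = 1; a circular section at z = 0 has radius between 1 and 2.
Finally, together with the visible shape, these determine p as stated.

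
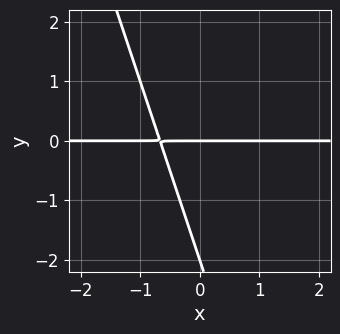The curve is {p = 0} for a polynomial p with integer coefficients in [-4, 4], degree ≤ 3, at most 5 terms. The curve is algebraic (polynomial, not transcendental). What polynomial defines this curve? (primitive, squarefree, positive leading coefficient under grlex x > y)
First, degree: no degree-1 curve has this shape, so deg p = 2.
Then, against the integer gridlines: the visible x-axis segment lies entirely on the curve; the y-axis gridline crossings are at y ∈ {-2, 0}.
Finally, the integer polynomial consistent with all of this is the stated p.

3*x*y + y^2 + 2*y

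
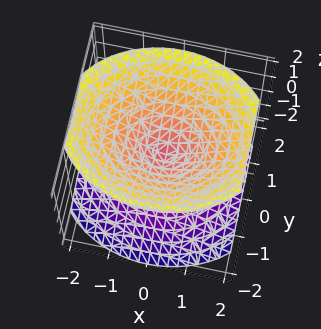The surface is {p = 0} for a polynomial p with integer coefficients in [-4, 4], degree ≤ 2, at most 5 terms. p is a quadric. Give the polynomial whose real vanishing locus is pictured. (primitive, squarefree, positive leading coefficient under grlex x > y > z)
2*x^2 + 3*y^2 - 3*z^2

1. I count 2 distinct pieces. They look like related sheets of one shape, so recover p as a whole.
2. The degree is 2 — a double cone through the origin; a quadric.
3. Symmetries: the z ↦ −z reflection is a symmetry, so z appears only in even powers; it's symmetric under y → −y, forcing even powers of y; it's symmetric under x → −x, forcing even powers of x.
4. Checking where it meets the axes: it meets the z-axis at z = 0 (among the integer gridlines); one y-axis crossing is at y = 0; it crosses the x-axis at the gridline x = 0.
5. Putting this together gives p.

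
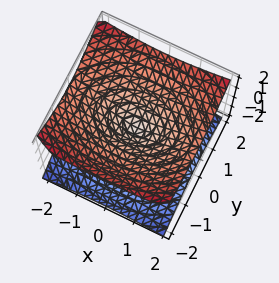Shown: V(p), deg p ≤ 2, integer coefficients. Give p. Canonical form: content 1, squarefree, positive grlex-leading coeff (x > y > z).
x^2 + 2*y^2 - 3*z^2

First, deg p = 2.
Then, symmetries: it's symmetric under y → −y, forcing even powers of y; it's symmetric under x → −x, forcing even powers of x; the z ↦ −z reflection is a symmetry, so z appears only in even powers.
Next, reading off the gridlines: it meets the z-axis at z = 0 (among the integer gridlines); it crosses the x-axis at the gridline x = 0; it meets the y-axis at y = 0 (among the integer gridlines).
Finally, putting this together gives p.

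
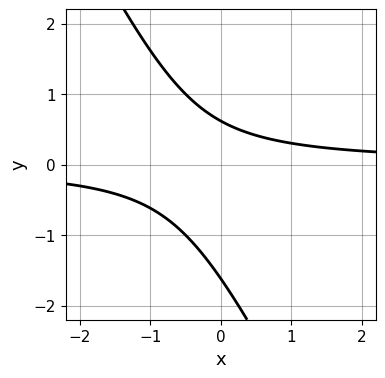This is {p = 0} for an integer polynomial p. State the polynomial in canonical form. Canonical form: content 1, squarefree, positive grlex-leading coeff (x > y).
2*x*y + y^2 + y - 1

1. deg p = 2.
2. Observable constraints: no x-intercept at any integer in the box.
3. Together with the visible shape, these determine p as stated.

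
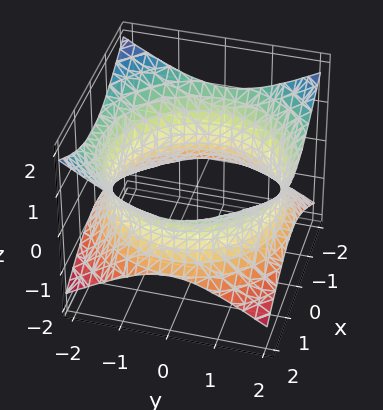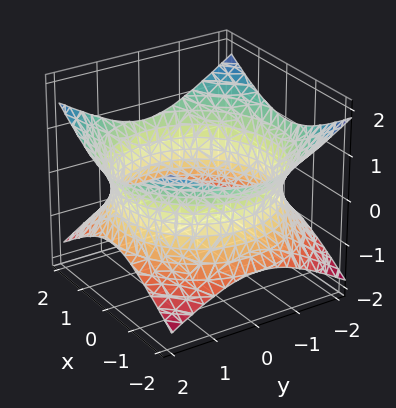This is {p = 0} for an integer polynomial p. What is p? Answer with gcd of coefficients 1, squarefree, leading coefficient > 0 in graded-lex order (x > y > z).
Degree: an hourglass — one-sheet hyperboloid; a quadric, so deg p = 2.
Symmetry: the z-axis is an axis of rotation, so x and y enter only as x² + y²; the z ↦ −z reflection is a symmetry, so z appears only in even powers.
Reading off the gridlines: no z-intercept at any integer in the box; a circular section at z = 0 has radius between 1 and 2.
Matching integer coefficients to the picture gives p.

x^2 + y^2 - 2*z^2 - 3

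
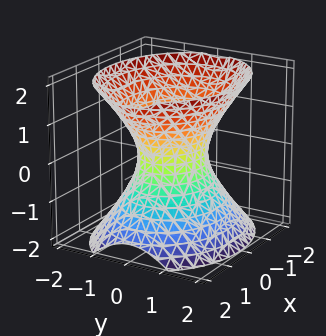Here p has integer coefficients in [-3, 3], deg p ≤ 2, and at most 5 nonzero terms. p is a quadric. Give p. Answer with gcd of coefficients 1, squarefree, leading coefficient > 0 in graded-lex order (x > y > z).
2*x^2 + 3*y^2 - 2*z^2 - 2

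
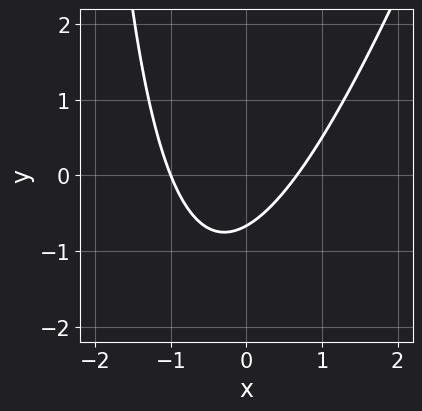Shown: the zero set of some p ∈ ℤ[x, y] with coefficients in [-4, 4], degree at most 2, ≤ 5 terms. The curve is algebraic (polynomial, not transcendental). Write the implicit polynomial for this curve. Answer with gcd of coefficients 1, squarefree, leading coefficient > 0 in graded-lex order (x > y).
(a) deg p = 2. No degree-1 curve has this shape.
(b) Checking where it meets the axes: it crosses the x-axis at the gridline x = -1.
(c) Solving for integer coefficients yields p as stated.

3*x^2 - x*y + x - 3*y - 2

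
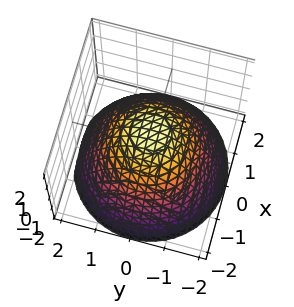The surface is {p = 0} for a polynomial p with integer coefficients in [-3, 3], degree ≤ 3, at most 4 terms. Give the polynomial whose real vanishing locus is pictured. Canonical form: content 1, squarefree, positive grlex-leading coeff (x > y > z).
Degree: no degree-1 surface has this shape, so deg p = 2.
Symmetry: the z-axis is an axis of rotation, so x and y enter only as x² + y².
From the visible intercepts: a circular section at z = -1 has radius between 1 and 2; it crosses the z-axis at the gridline z = 1.
Together with the visible shape, these determine p as stated.

2*x^2 + 2*y^2 + 3*z - 3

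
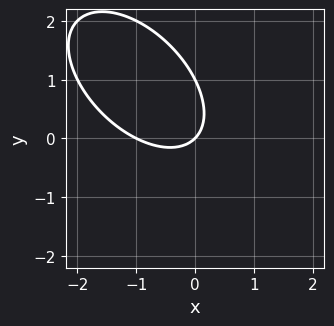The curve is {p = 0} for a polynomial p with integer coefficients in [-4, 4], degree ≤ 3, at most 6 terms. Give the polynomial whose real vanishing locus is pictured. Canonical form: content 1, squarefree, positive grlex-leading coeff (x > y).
First, the degree is 2 — a generic line meets the curve in up to 2 points.
Then, against the integer gridlines: the x-axis gridline crossings are at x ∈ {-1, 0}; among the integer gridlines, it crosses the y-axis at y ∈ {0, 1}.
Finally, putting this together gives p.

x^2 + x*y + y^2 + x - y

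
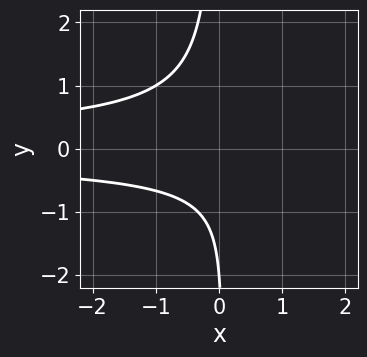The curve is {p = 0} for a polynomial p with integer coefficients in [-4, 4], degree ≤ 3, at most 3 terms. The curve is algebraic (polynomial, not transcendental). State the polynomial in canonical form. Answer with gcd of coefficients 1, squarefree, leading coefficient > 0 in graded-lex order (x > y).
1. The degree is 3 — a generic line meets the curve in up to 3 points.
2. From the visible intercepts: it meets the y-axis at y = -2 (among the integer gridlines); it misses every integer gridline on the x-axis.
3. Solving for integer coefficients yields p as stated.

3*x*y^2 + y + 2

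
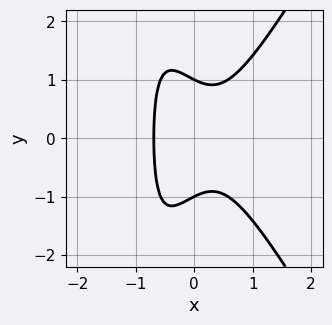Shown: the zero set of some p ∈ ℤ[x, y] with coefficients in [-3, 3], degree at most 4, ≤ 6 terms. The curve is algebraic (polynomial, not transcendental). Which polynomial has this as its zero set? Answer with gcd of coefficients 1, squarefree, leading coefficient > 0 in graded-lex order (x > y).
3*x^3 - x*y^2 - y^2 + 1

1. The degree is 3 — the shape is more complex than any degree-2 curve.
2. Symmetries: the y ↦ −y reflection is a symmetry, so y appears only in even powers.
3. Observable constraints: the y-axis gridline crossings are at y ∈ {-1, 1}.
4. Assembling these constraints gives the stated polynomial.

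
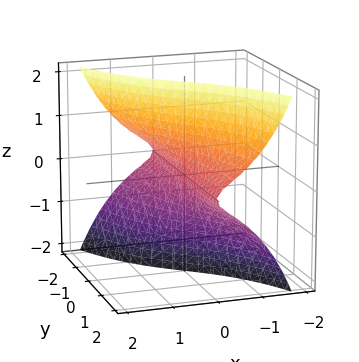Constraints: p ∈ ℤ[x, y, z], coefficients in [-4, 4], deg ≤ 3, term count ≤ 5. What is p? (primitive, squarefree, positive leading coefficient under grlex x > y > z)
2*x^3 + 2*x*z^2 + 3*y*z^2 + 2*x

1. The degree is 3 — no degree-2 surface has this shape.
2. From the axis intercepts and sections: the visible y-axis segment lies entirely on the surface; it meets the x-axis at x = 0 (among the integer gridlines).
3. Solving for integer coefficients yields p as stated. Check: (0, 0, -2) on the z-axis lies on the surface, and p(0, 0, -2) = 0. ✓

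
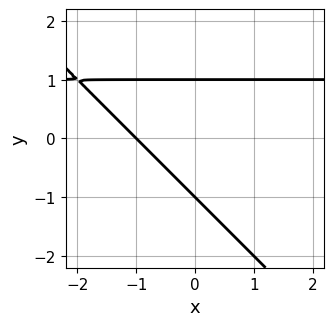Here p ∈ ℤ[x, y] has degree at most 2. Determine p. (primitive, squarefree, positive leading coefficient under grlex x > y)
(a) Degree: no degree-1 curve has this shape, so deg p = 2.
(b) Reading off the gridlines: the y-axis gridline crossings are at y ∈ {-1, 1}; it crosses the x-axis at the gridline x = -1.
(c) Together with the visible shape, these determine p as stated.

x*y + y^2 - x - 1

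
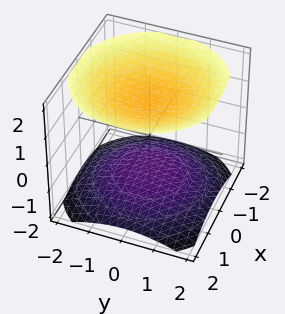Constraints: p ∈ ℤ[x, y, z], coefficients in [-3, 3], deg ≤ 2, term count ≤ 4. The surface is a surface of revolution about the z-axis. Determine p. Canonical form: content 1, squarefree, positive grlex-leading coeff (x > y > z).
First, the picture has 2 separate pieces. Treating them together as one polynomial.
Then, the degree is 2 — the shape is more complex than any degree-1 surface.
Next, symmetry: the surface is invariant under rotation about z: p = q(x² + y², z).
Next, against the integer gridlines: it misses every integer gridline on the y-axis; the surface avoids every integer x-axis point in the box.
Finally, these observations pin down the coefficients.

x^2 + y^2 - 2*z^2 + 3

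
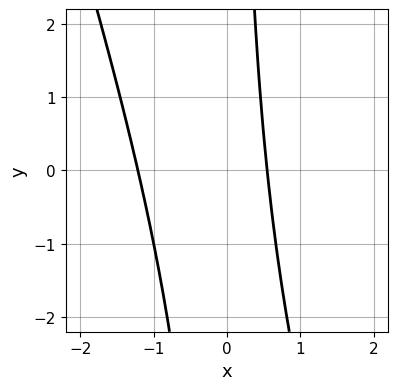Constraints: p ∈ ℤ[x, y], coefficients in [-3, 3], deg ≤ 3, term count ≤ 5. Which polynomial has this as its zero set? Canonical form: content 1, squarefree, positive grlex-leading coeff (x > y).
3*x^2 + x*y + 2*x - 2

First, degree: a generic line meets the curve in up to 2 points, so deg p = 2.
Then, observable constraints: it misses every integer gridline on the y-axis.
Finally, matching integer coefficients to the picture gives p.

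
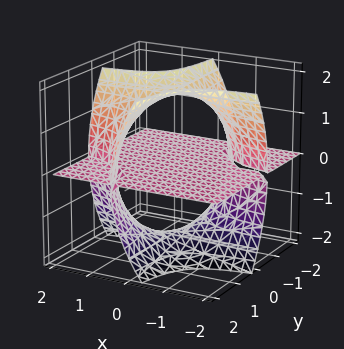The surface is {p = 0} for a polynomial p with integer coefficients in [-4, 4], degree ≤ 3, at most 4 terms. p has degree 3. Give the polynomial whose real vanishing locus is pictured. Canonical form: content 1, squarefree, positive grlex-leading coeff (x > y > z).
1. The picture has 2 separate pieces. Treating them together as one polynomial.
2. The degree is 3 — a generic line meets the surface in up to 3 points.
3. Reading off the gridlines: it meets the z-axis at z = 0 (among the integer gridlines); every point of the y-axis in the box is on the surface; the visible x-axis segment lies entirely on the surface.
4. Together with the visible shape, these determine p as stated.

3*x*y*z + z^3 - 3*z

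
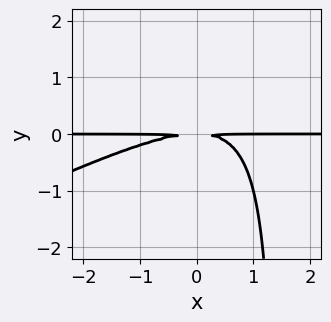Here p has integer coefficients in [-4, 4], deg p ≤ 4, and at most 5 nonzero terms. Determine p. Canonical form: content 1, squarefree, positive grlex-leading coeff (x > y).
(a) deg p = 3. No degree-2 curve has this shape.
(b) Observable constraints: every point of the x-axis in the box is on the curve.
(c) Together with the visible shape, these determine p as stated.

x^2*y - 2*x*y^2 + 3*y^2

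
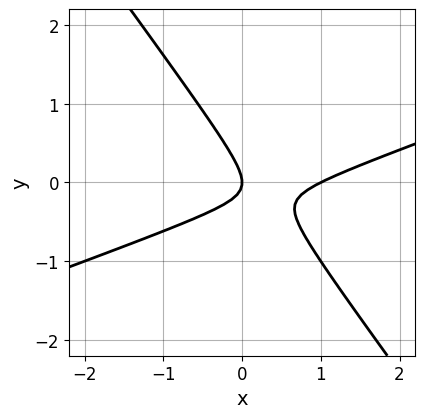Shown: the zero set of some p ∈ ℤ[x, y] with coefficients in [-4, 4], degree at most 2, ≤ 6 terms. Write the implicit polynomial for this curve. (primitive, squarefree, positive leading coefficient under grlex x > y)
The degree is 2 — no degree-1 curve has this shape.
Checking where it meets the axes: among the integer gridlines, it crosses the x-axis at x ∈ {0, 1}; it meets the y-axis at y = 0 (among the integer gridlines).
Assembling these constraints gives the stated polynomial.

x^2 - 2*x*y - 2*y^2 - x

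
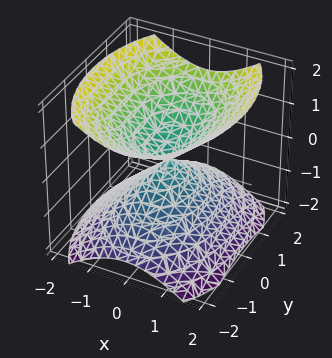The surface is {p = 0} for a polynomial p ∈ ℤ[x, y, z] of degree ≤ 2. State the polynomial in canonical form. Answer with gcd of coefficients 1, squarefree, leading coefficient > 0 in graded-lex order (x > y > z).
2*x^2 + y^2 - 2*z^2

First, I count 2 distinct pieces. Treating them together as one polynomial.
Then, degree: a double cone through the origin; a quadric, so deg p = 2.
Then, symmetries: mirror symmetry y ↦ −y ⇒ only even powers of y; the z ↦ −z reflection is a symmetry, so z appears only in even powers; mirror symmetry x ↦ −x ⇒ only even powers of x.
Then, observable constraints: it crosses the y-axis at the gridline y = 0; it crosses the x-axis at the gridline x = 0.
Finally, these observations pin down the coefficients.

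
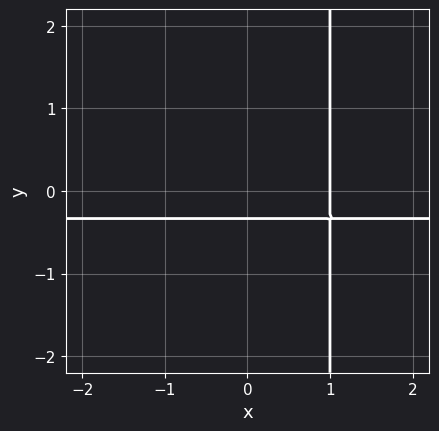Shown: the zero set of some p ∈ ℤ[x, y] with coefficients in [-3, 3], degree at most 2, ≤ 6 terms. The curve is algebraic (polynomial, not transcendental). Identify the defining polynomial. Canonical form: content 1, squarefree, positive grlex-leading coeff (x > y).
The degree is 2 — no degree-1 curve has this shape.
Reading off the gridlines: one x-axis crossing is at x = 1.
Fitting integer coefficients to these (and the overall shape) gives p.

3*x*y + x - 3*y - 1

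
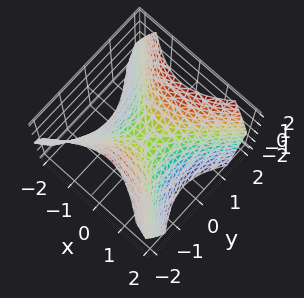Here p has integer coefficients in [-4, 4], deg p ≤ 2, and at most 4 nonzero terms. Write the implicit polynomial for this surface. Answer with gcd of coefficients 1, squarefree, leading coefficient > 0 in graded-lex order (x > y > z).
x^2 - y^2 + z

First, deg p = 2.
Next, symmetries: it's symmetric under y → −y, forcing even powers of y; it's symmetric under x → −x, forcing even powers of x.
Then, against the integer gridlines: it crosses the z-axis at the gridline z = 0; one x-axis crossing is at x = 0; one y-axis crossing is at y = 0.
Finally, these observations pin down the coefficients.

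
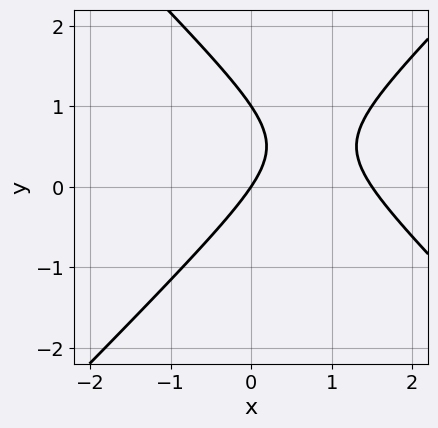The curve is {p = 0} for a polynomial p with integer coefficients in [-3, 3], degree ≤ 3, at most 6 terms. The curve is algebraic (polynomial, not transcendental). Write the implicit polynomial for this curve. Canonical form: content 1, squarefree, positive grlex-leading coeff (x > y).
(a) The degree is 2 — a generic line meets the curve in up to 2 points.
(b) Reading off the gridlines: it crosses the x-axis at the gridline x = 0; among the integer gridlines, it crosses the y-axis at y ∈ {0, 1}.
(c) Fitting integer coefficients to these (and the overall shape) gives p.

2*x^2 - 2*y^2 - 3*x + 2*y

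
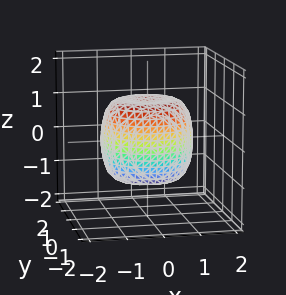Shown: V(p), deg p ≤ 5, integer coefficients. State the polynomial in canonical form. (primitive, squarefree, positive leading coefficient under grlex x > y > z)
The degree is 4 — a generic line meets the surface in up to 4 points.
Symmetries: rotational symmetry about the z-axis ⇒ p depends on x, y only through x² + y².
From the axis intercepts and sections: a circular section at z = 0 has radius between 1 and 2; among the integer gridlines, it crosses the z-axis at z ∈ {-1, 1}.
Solving for integer coefficients yields p as stated.

x^4 + 2*x^2*y^2 + y^4 - x^2 - y^2 + z^2 - 1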